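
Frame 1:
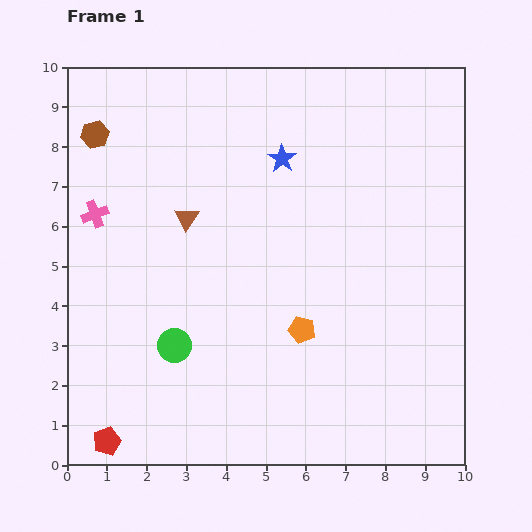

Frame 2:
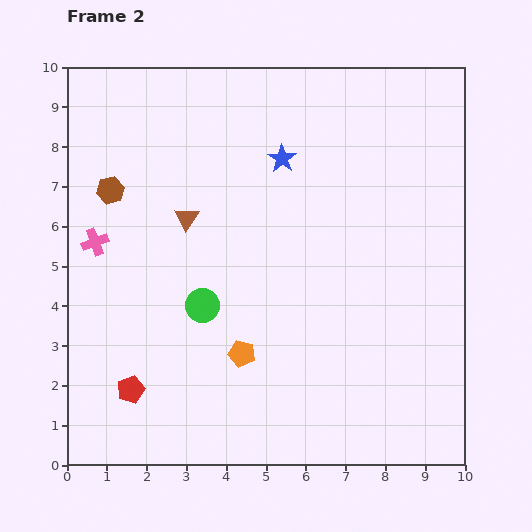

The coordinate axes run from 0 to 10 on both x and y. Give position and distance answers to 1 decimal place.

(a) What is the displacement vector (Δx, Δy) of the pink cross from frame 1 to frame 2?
(0.0, -0.7)

The pink cross was at (0.7, 6.3) in frame 1 and (0.7, 5.6) in frame 2.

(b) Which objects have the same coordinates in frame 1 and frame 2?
the blue star, the brown triangle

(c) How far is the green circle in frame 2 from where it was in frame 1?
1.2

The green circle moved from (2.7, 3.0) to (3.4, 4.0), a distance of √(0.7² + 1.0²) ≈ 1.2.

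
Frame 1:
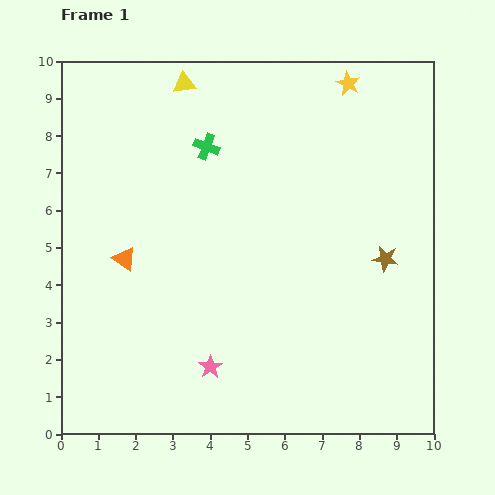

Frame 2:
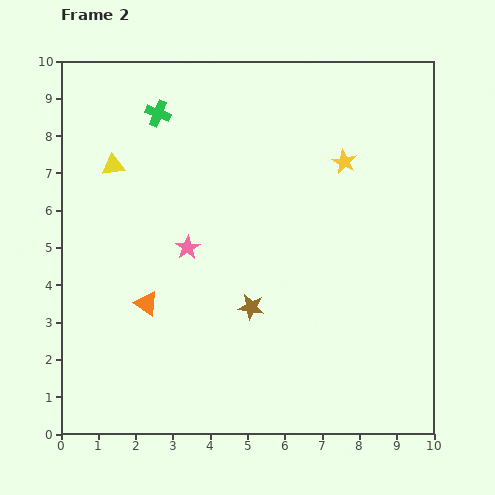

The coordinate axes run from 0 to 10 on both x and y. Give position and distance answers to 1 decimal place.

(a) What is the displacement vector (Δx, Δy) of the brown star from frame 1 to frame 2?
(-3.6, -1.3)

The brown star was at (8.7, 4.7) in frame 1 and (5.1, 3.4) in frame 2.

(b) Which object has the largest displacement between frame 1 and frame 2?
the brown star

(moved 3.8; next 3.3)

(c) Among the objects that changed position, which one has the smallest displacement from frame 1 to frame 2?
the orange triangle

(moved 1.3)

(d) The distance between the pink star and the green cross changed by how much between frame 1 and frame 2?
-2.2

Distance in frame 1: 5.9. Distance in frame 2: 3.7.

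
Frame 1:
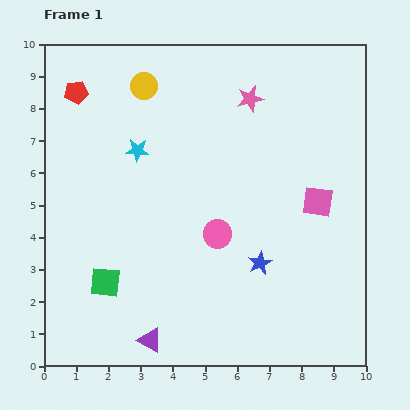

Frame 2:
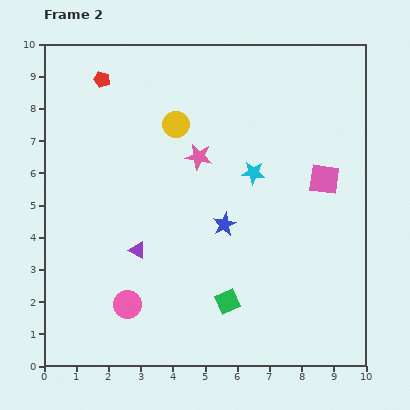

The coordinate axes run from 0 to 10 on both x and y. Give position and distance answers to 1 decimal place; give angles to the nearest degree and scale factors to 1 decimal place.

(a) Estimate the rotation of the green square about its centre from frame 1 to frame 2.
30° counter-clockwise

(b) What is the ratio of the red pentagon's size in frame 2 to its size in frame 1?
0.7×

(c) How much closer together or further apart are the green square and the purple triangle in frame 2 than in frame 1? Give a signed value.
+0.9

Distance in frame 1: 2.3. Distance in frame 2: 3.2.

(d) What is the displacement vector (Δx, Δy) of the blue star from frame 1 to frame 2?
(-1.1, 1.2)

The blue star was at (6.7, 3.2) in frame 1 and (5.6, 4.4) in frame 2.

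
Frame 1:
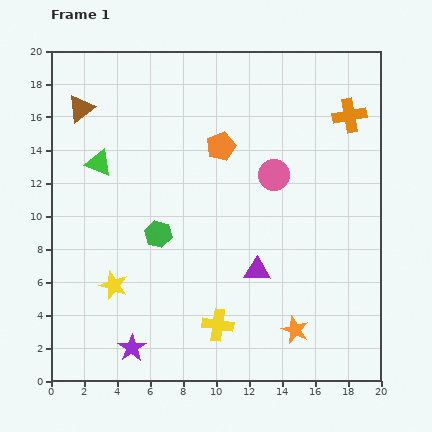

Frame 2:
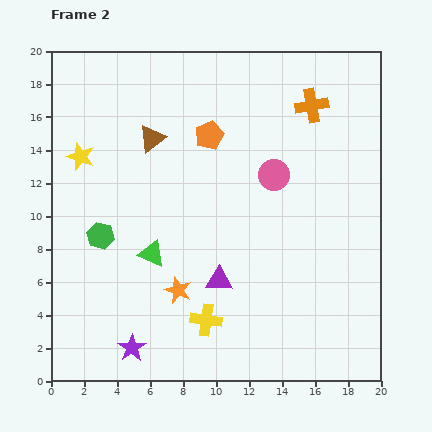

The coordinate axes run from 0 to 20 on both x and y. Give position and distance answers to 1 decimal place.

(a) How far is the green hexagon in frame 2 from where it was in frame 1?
3.5

The green hexagon moved from (6.5, 8.9) to (3.0, 8.8), a distance of √(3.5² + 0.1²) ≈ 3.5.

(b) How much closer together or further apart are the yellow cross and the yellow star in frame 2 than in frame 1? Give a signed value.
+5.8

Distance in frame 1: 6.7. Distance in frame 2: 12.5.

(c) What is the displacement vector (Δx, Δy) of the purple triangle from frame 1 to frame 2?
(-2.3, -0.6)

The purple triangle was at (12.5, 6.7) in frame 1 and (10.2, 6.1) in frame 2.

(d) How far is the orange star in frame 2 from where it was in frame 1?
7.5

The orange star moved from (14.8, 3.1) to (7.7, 5.5), a distance of √(7.1² + 2.4²) ≈ 7.5.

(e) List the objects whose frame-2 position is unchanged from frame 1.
the purple star, the pink circle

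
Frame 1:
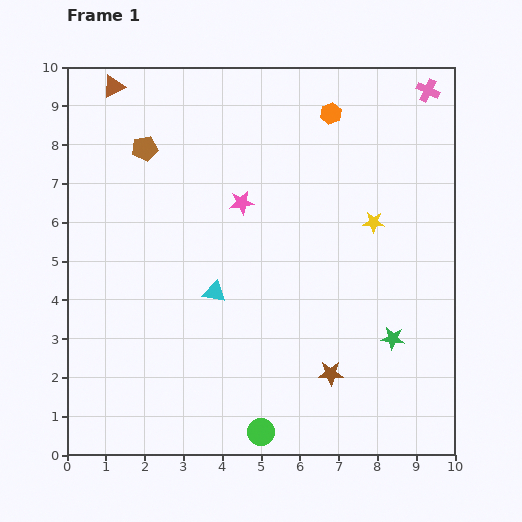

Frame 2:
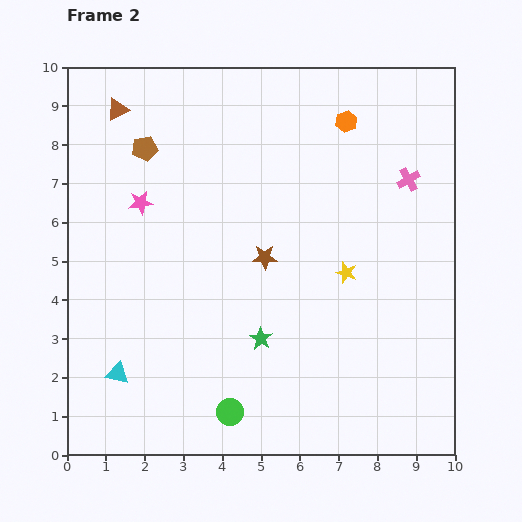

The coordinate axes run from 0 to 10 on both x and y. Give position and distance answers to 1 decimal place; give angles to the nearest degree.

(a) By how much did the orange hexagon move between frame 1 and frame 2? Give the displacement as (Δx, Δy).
(0.4, -0.2)

The orange hexagon was at (6.8, 8.8) in frame 1 and (7.2, 8.6) in frame 2.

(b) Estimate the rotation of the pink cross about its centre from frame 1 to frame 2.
35° clockwise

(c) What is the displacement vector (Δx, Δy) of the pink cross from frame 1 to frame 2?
(-0.5, -2.3)

The pink cross was at (9.3, 9.4) in frame 1 and (8.8, 7.1) in frame 2.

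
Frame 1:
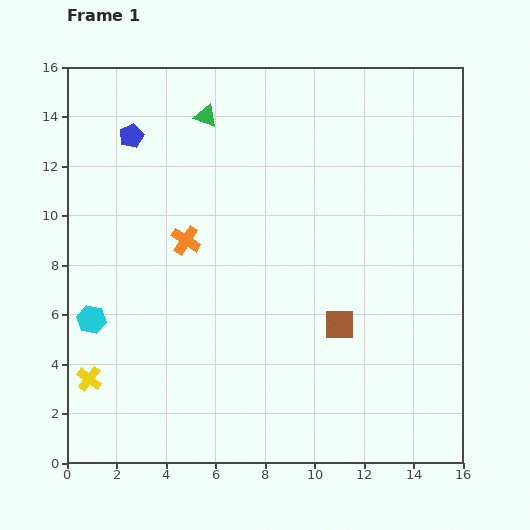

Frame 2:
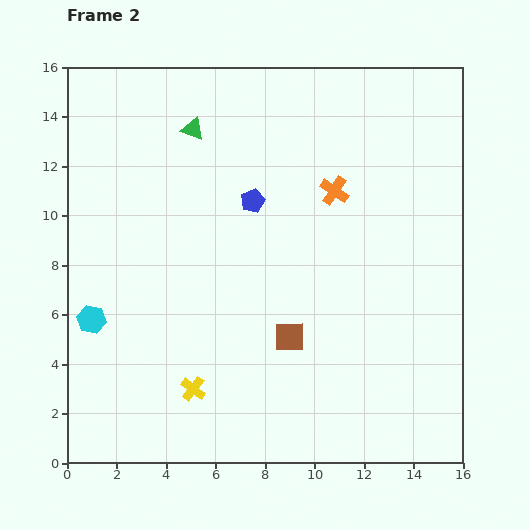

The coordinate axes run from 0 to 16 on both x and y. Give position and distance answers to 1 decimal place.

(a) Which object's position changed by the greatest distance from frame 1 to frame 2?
the orange cross

(moved 6.3; next 5.5)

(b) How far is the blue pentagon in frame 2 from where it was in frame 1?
5.5

The blue pentagon moved from (2.6, 13.2) to (7.5, 10.6), a distance of √(4.9² + 2.6²) ≈ 5.5.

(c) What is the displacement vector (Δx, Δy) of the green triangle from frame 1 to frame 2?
(-0.5, -0.5)

The green triangle was at (5.6, 14.0) in frame 1 and (5.1, 13.5) in frame 2.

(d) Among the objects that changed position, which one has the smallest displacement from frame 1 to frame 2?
the green triangle

(moved 0.7)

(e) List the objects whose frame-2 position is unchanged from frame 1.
the cyan hexagon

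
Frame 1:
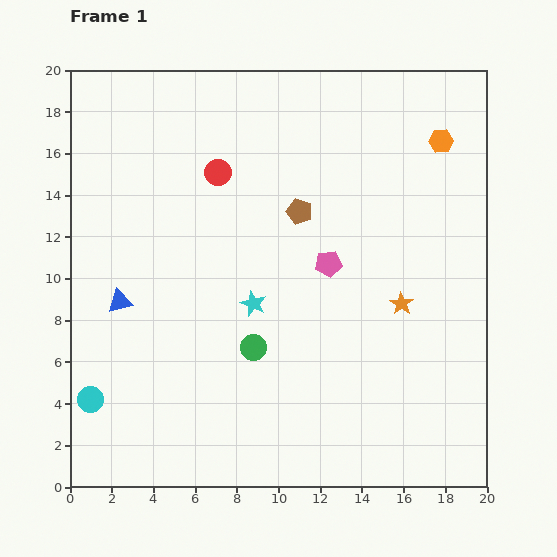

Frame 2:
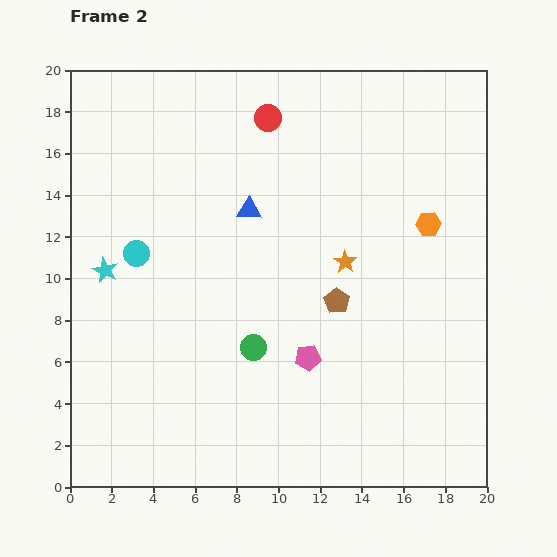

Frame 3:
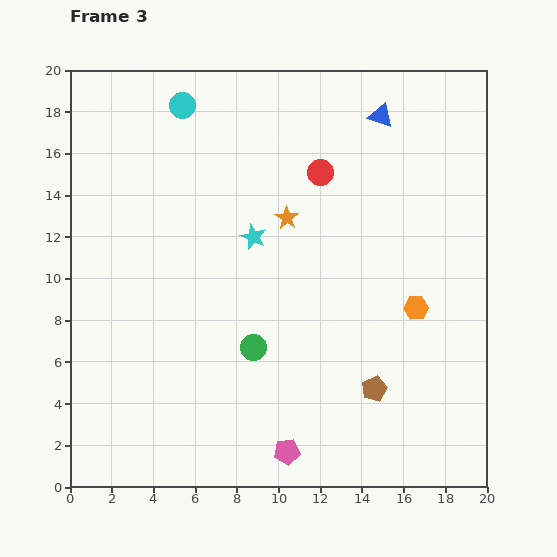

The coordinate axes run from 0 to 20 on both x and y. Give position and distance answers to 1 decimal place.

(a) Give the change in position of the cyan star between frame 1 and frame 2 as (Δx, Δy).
(-7.1, 1.6)

The cyan star was at (8.8, 8.8) in frame 1 and (1.7, 10.4) in frame 2.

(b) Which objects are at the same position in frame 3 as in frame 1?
the green circle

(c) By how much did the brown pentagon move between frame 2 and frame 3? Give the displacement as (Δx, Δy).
(1.8, -4.2)

The brown pentagon was at (12.8, 8.9) in frame 2 and (14.6, 4.7) in frame 3.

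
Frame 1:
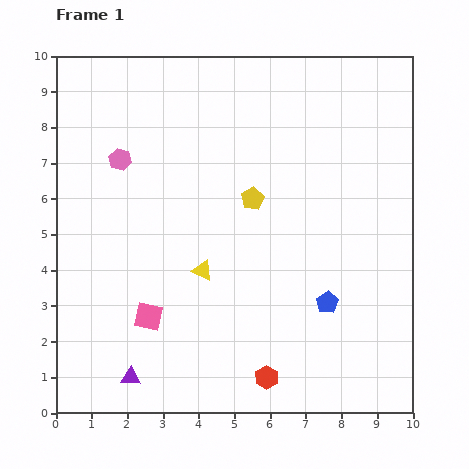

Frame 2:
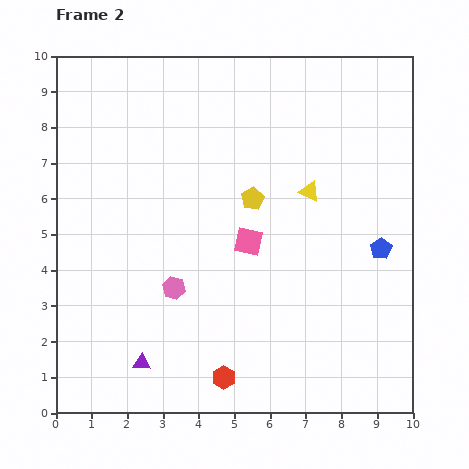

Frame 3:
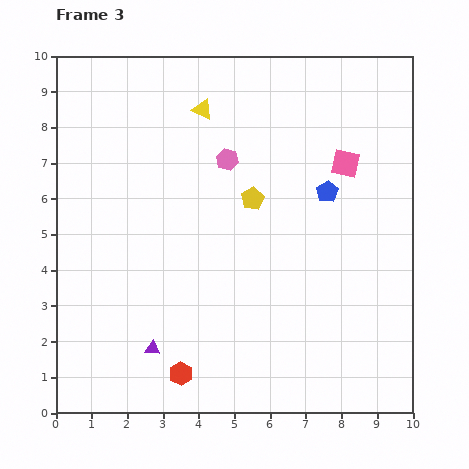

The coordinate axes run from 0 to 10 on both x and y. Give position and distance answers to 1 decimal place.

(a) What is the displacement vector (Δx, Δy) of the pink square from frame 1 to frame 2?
(2.8, 2.1)

The pink square was at (2.6, 2.7) in frame 1 and (5.4, 4.8) in frame 2.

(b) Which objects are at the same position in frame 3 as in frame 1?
the yellow pentagon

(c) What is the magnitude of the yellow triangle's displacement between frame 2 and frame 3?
3.8

The yellow triangle moved from (7.1, 6.2) to (4.1, 8.5), a distance of √(3.0² + 2.3²) ≈ 3.8.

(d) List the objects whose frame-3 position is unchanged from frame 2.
the yellow pentagon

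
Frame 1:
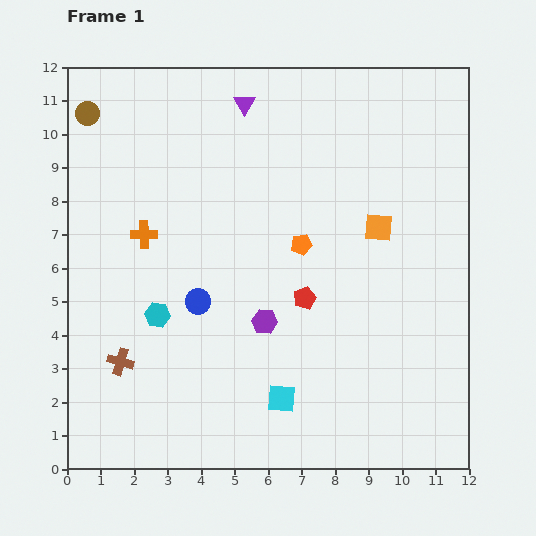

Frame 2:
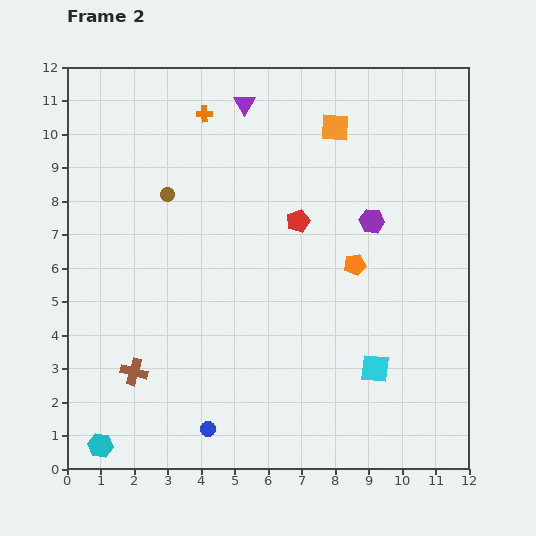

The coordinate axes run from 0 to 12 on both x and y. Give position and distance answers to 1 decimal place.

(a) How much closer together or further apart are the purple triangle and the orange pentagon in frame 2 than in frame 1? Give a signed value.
+1.3

Distance in frame 1: 4.5. Distance in frame 2: 5.8.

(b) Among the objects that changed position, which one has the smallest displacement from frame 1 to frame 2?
the brown cross

(moved 0.5)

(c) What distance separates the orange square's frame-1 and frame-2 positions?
3.3

The orange square moved from (9.3, 7.2) to (8.0, 10.2), a distance of √(1.3² + 3.0²) ≈ 3.3.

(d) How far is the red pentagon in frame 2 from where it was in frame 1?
2.3

The red pentagon moved from (7.1, 5.1) to (6.9, 7.4), a distance of √(0.2² + 2.3²) ≈ 2.3.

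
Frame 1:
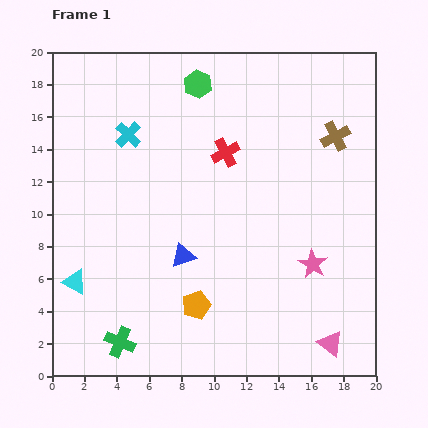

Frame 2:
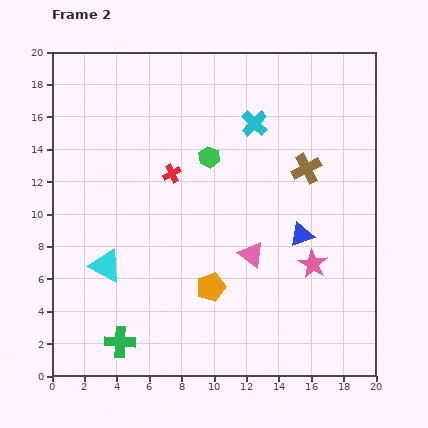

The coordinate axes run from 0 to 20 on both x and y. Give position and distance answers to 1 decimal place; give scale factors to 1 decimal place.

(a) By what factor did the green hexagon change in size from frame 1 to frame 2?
0.8×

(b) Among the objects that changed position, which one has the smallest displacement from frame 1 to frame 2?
the orange pentagon

(moved 1.4)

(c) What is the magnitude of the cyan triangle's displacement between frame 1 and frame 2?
2.1

The cyan triangle moved from (1.4, 5.8) to (3.3, 6.8), a distance of √(1.9² + 1.0²) ≈ 2.1.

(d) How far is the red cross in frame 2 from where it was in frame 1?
3.5

The red cross moved from (10.7, 13.8) to (7.4, 12.5), a distance of √(3.3² + 1.3²) ≈ 3.5.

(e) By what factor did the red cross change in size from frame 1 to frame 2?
0.6×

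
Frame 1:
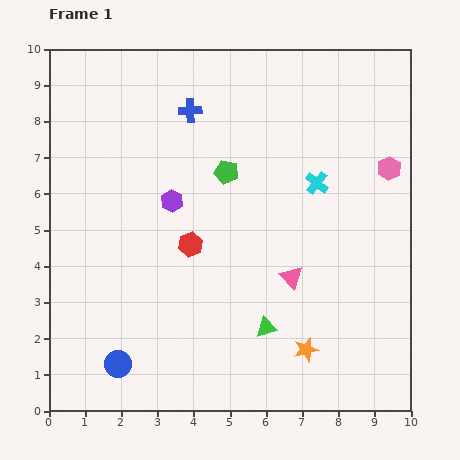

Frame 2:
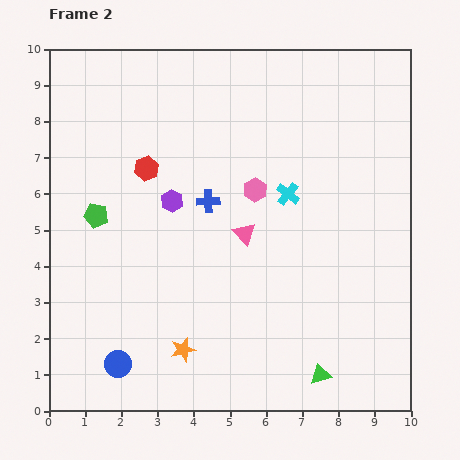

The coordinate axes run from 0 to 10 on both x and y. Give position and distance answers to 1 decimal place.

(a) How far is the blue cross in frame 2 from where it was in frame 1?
2.5

The blue cross moved from (3.9, 8.3) to (4.4, 5.8), a distance of √(0.5² + 2.5²) ≈ 2.5.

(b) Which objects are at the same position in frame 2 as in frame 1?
the blue circle, the purple hexagon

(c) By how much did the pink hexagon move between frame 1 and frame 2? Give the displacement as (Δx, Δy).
(-3.7, -0.6)

The pink hexagon was at (9.4, 6.7) in frame 1 and (5.7, 6.1) in frame 2.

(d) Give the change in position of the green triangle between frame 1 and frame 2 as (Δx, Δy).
(1.5, -1.3)

The green triangle was at (6.0, 2.3) in frame 1 and (7.5, 1.0) in frame 2.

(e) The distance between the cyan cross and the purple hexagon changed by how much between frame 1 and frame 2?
-0.8

Distance in frame 1: 4.0. Distance in frame 2: 3.2.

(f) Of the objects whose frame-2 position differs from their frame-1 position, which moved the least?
the cyan cross

(moved 0.9)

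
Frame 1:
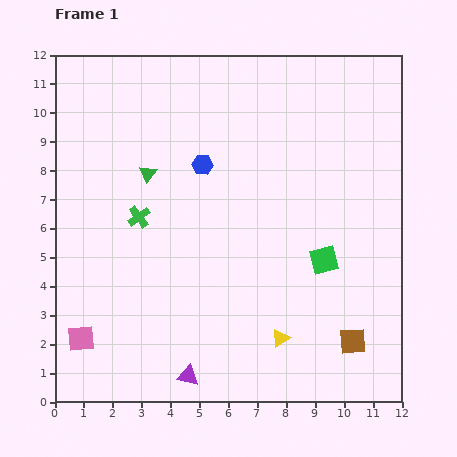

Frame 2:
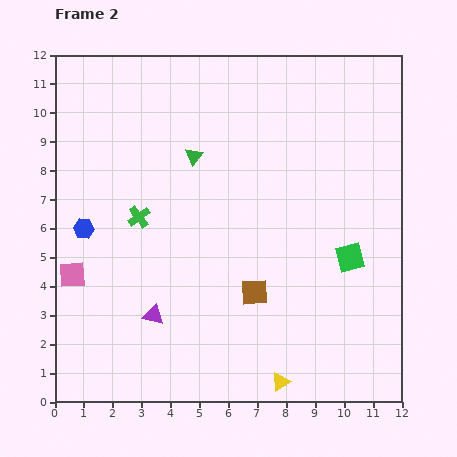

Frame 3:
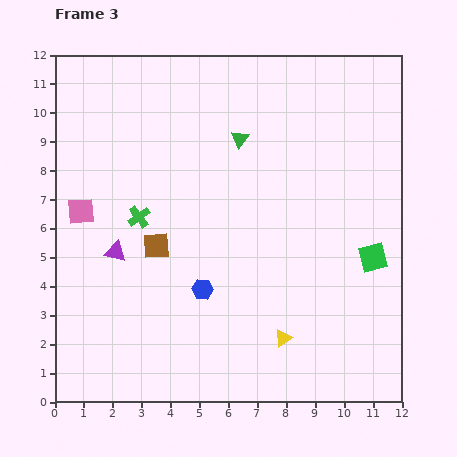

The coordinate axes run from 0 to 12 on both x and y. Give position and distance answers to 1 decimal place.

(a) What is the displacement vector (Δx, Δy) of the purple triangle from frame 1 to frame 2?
(-1.2, 2.1)

The purple triangle was at (4.6, 0.9) in frame 1 and (3.4, 3.0) in frame 2.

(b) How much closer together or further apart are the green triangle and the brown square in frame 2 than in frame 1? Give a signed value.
-4.1

Distance in frame 1: 9.2. Distance in frame 2: 5.1.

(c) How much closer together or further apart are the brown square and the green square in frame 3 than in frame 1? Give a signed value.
+4.5

Distance in frame 1: 3.0. Distance in frame 3: 7.5.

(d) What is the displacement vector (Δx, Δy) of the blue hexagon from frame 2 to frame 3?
(4.1, -2.1)

The blue hexagon was at (1.0, 6.0) in frame 2 and (5.1, 3.9) in frame 3.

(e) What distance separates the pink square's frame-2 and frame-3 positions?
2.2

The pink square moved from (0.6, 4.4) to (0.9, 6.6), a distance of √(0.3² + 2.2²) ≈ 2.2.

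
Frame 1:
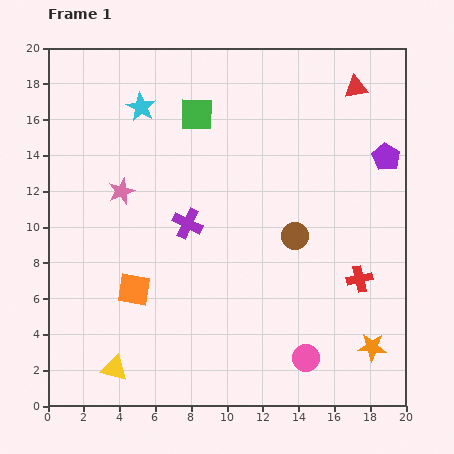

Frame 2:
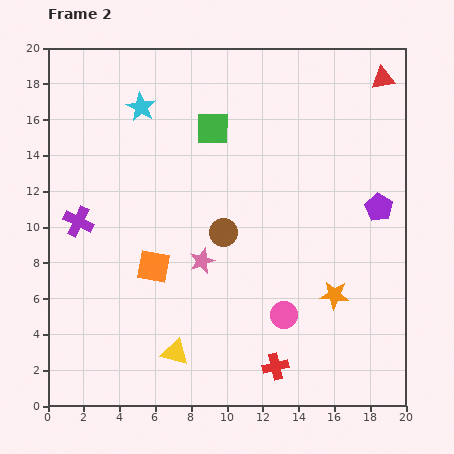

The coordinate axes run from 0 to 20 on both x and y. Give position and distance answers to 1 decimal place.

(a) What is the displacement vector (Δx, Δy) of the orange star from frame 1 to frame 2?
(-2.1, 2.9)

The orange star was at (18.1, 3.3) in frame 1 and (16.0, 6.2) in frame 2.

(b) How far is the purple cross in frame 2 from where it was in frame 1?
6.1

The purple cross moved from (7.8, 10.2) to (1.7, 10.3), a distance of √(6.1² + 0.1²) ≈ 6.1.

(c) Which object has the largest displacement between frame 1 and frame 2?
the red cross

(moved 6.8; next 6.1)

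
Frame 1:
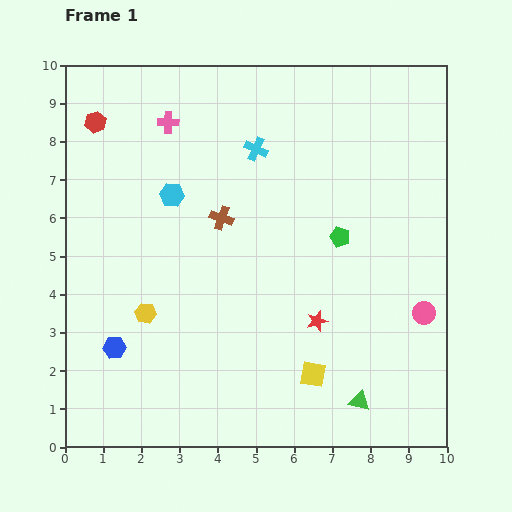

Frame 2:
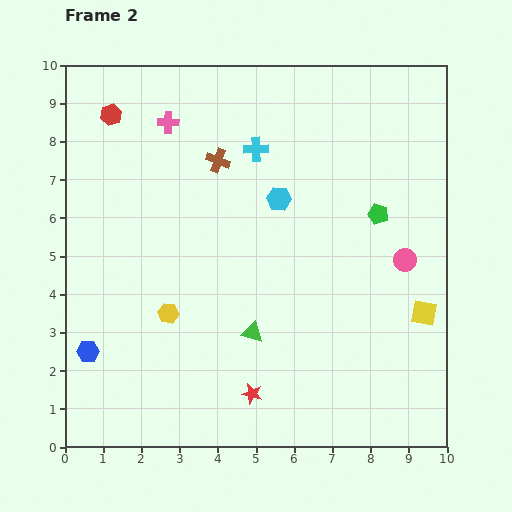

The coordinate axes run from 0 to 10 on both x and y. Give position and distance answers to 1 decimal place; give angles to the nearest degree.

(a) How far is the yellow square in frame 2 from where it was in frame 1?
3.3

The yellow square moved from (6.5, 1.9) to (9.4, 3.5), a distance of √(2.9² + 1.6²) ≈ 3.3.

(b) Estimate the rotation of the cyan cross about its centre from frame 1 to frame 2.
28° counter-clockwise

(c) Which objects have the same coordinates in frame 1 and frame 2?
the cyan cross, the pink cross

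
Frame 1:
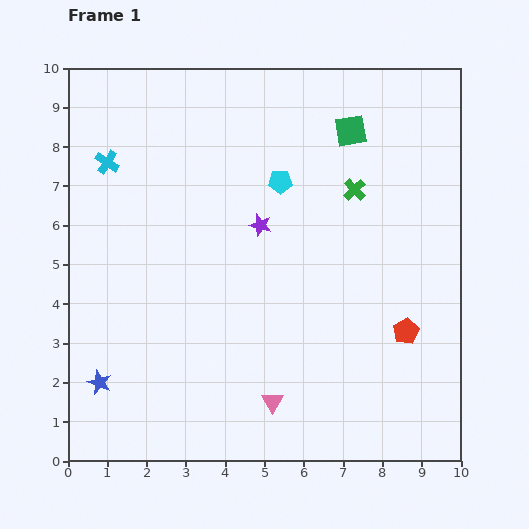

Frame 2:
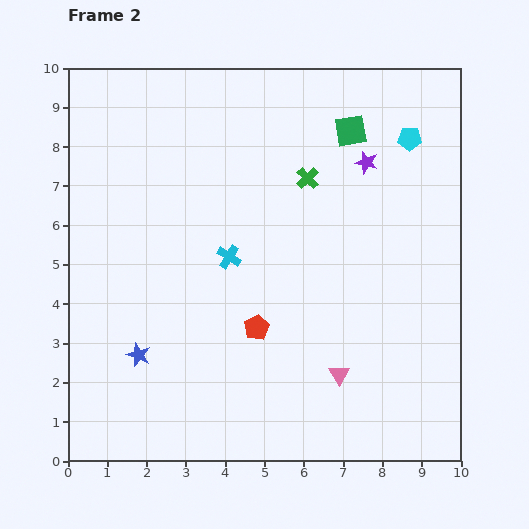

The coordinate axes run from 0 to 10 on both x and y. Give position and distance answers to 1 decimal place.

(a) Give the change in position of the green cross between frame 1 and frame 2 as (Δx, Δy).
(-1.2, 0.3)

The green cross was at (7.3, 6.9) in frame 1 and (6.1, 7.2) in frame 2.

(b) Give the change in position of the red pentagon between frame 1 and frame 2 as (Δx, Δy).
(-3.8, 0.1)

The red pentagon was at (8.6, 3.3) in frame 1 and (4.8, 3.4) in frame 2.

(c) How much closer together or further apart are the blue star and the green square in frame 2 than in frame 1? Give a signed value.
-1.2

Distance in frame 1: 9.1. Distance in frame 2: 7.9.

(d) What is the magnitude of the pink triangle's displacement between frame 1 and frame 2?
1.8

The pink triangle moved from (5.2, 1.5) to (6.9, 2.2), a distance of √(1.7² + 0.7²) ≈ 1.8.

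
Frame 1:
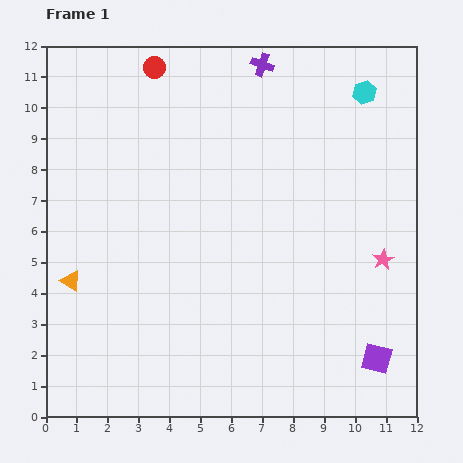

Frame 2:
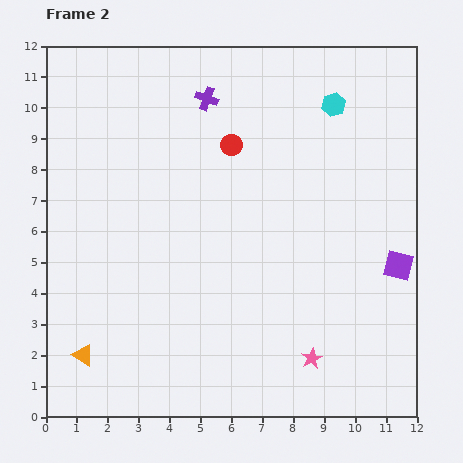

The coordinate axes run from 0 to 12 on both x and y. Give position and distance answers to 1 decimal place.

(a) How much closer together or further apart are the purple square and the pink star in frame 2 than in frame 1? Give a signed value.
+0.9

Distance in frame 1: 3.2. Distance in frame 2: 4.1.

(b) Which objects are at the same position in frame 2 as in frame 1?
none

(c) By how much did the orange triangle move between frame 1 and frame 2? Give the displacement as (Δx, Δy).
(0.4, -2.4)

The orange triangle was at (0.8, 4.4) in frame 1 and (1.2, 2.0) in frame 2.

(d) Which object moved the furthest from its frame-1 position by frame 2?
the pink star

(moved 3.9; next 3.5)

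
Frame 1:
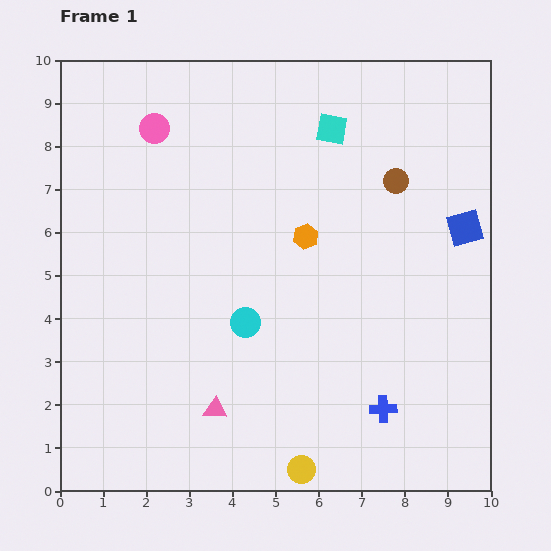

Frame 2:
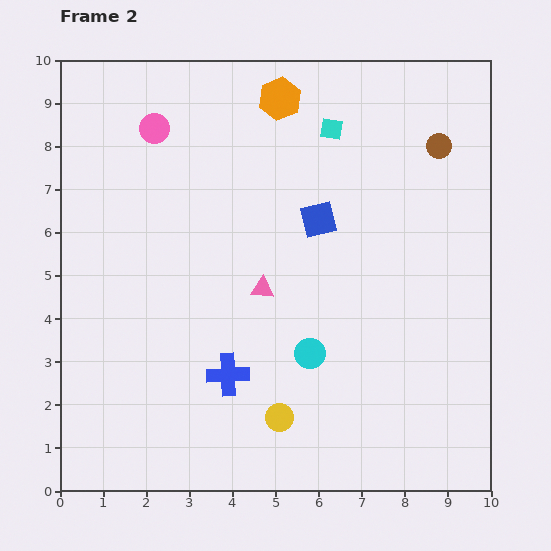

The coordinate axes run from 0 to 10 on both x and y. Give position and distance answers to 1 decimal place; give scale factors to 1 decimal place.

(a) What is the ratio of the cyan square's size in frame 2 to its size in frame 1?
0.7×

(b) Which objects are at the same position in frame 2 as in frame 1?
the pink circle, the cyan square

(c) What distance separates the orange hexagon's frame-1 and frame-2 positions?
3.3

The orange hexagon moved from (5.7, 5.9) to (5.1, 9.1), a distance of √(0.6² + 3.2²) ≈ 3.3.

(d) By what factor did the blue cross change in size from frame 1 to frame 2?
1.6×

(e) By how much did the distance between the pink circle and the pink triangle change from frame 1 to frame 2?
-2.1

Distance in frame 1: 6.6. Distance in frame 2: 4.5.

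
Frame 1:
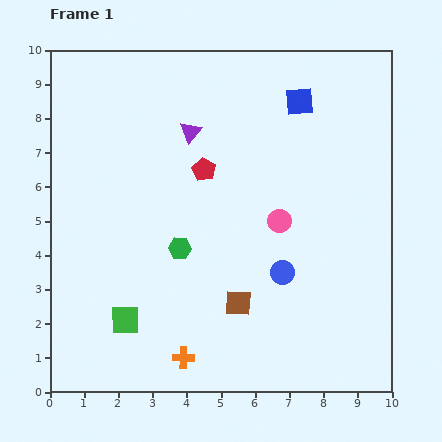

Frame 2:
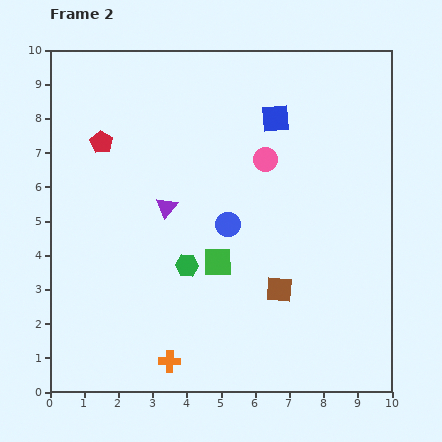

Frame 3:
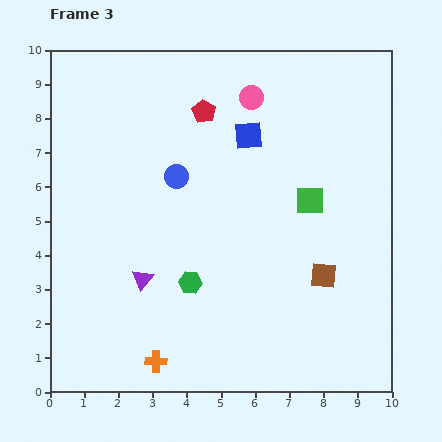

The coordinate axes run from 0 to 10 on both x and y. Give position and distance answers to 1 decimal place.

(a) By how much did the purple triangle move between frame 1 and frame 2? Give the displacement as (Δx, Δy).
(-0.7, -2.2)

The purple triangle was at (4.1, 7.6) in frame 1 and (3.4, 5.4) in frame 2.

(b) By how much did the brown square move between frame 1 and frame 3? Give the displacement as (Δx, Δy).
(2.5, 0.8)

The brown square was at (5.5, 2.6) in frame 1 and (8.0, 3.4) in frame 3.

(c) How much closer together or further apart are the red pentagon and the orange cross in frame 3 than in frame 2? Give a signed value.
+0.7

Distance in frame 2: 6.7. Distance in frame 3: 7.4.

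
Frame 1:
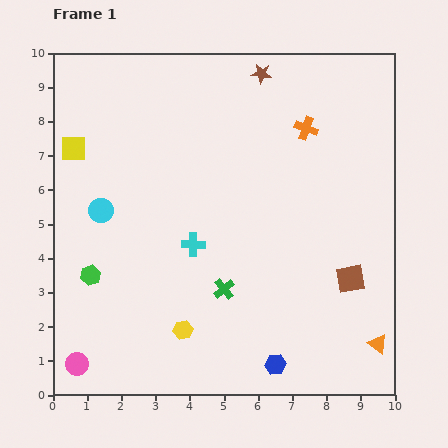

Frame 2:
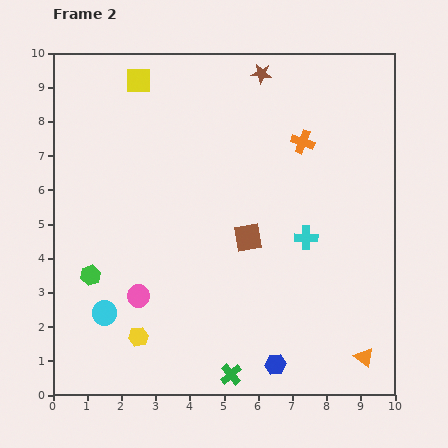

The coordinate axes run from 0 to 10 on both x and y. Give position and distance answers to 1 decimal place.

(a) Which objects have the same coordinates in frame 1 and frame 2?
the green hexagon, the blue hexagon, the brown star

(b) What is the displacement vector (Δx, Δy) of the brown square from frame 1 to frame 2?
(-3.0, 1.2)

The brown square was at (8.7, 3.4) in frame 1 and (5.7, 4.6) in frame 2.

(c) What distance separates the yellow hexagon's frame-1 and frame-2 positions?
1.3

The yellow hexagon moved from (3.8, 1.9) to (2.5, 1.7), a distance of √(1.3² + 0.2²) ≈ 1.3.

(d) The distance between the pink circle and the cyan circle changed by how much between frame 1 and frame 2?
-3.5

Distance in frame 1: 4.6. Distance in frame 2: 1.1.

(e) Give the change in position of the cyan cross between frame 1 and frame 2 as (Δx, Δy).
(3.3, 0.2)

The cyan cross was at (4.1, 4.4) in frame 1 and (7.4, 4.6) in frame 2.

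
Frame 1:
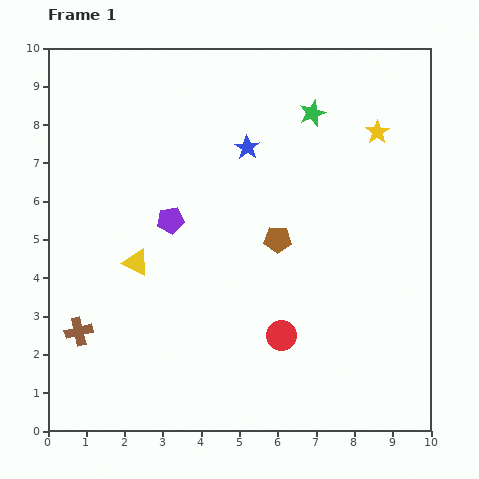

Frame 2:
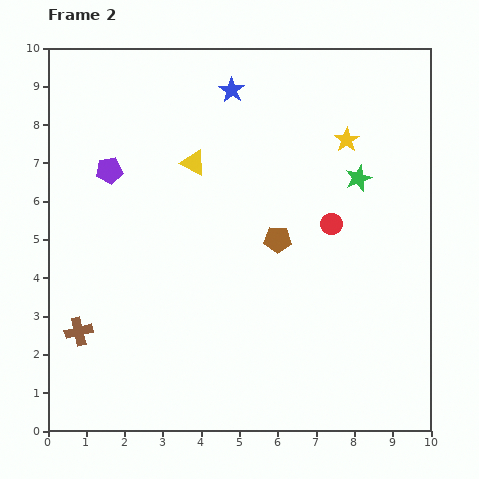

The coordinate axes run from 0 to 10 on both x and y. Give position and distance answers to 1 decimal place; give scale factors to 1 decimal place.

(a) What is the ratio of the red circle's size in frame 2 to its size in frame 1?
0.7×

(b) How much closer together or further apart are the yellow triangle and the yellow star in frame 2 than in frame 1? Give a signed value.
-3.2

Distance in frame 1: 7.2. Distance in frame 2: 4.0.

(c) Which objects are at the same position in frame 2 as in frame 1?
the brown pentagon, the brown cross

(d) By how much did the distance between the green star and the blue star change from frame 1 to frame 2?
+2.1

Distance in frame 1: 1.9. Distance in frame 2: 4.0.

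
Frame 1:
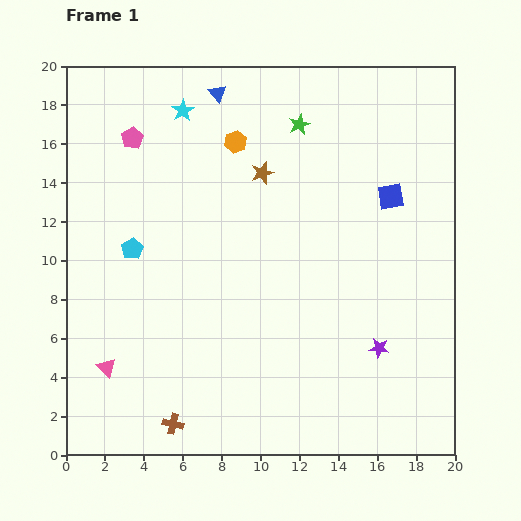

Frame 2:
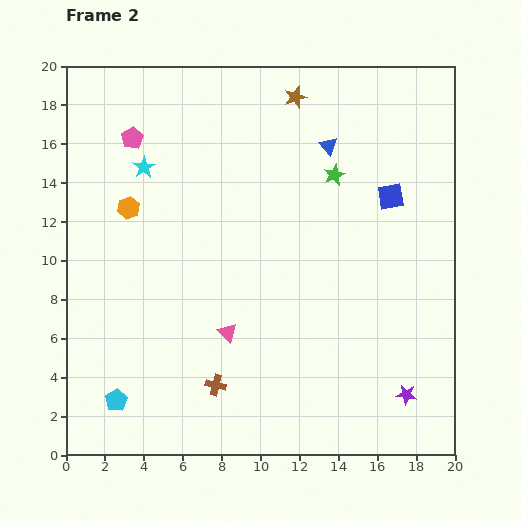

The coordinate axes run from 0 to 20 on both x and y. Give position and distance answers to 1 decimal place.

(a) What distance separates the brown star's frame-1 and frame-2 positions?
4.3

The brown star moved from (10.1, 14.5) to (11.8, 18.4), a distance of √(1.7² + 3.9²) ≈ 4.3.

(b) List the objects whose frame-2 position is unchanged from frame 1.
the pink pentagon, the blue square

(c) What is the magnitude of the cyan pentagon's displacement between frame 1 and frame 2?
7.8

The cyan pentagon moved from (3.4, 10.6) to (2.6, 2.8), a distance of √(0.8² + 7.8²) ≈ 7.8.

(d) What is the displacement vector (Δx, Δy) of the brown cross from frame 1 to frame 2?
(2.2, 2.0)

The brown cross was at (5.5, 1.6) in frame 1 and (7.7, 3.6) in frame 2.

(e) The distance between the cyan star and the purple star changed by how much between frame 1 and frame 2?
+2.1

Distance in frame 1: 15.8. Distance in frame 2: 17.9.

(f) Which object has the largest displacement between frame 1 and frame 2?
the cyan pentagon

(moved 7.8; next 6.5)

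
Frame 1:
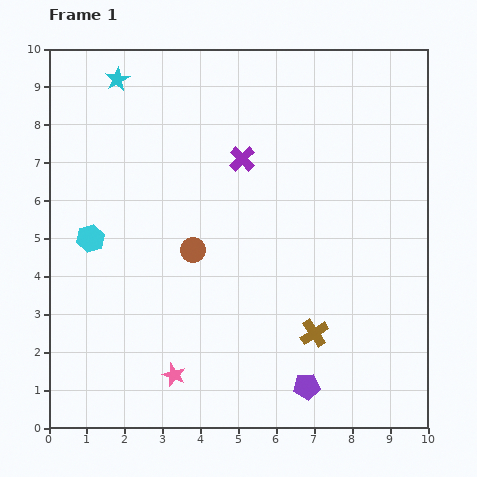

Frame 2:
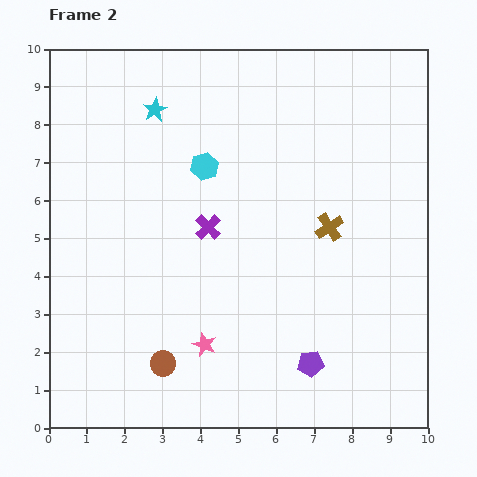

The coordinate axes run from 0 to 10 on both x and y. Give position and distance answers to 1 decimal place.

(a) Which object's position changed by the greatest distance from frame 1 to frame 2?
the cyan hexagon

(moved 3.6; next 3.1)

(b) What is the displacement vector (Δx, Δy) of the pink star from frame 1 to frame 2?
(0.8, 0.8)

The pink star was at (3.3, 1.4) in frame 1 and (4.1, 2.2) in frame 2.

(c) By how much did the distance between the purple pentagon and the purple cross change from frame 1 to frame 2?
-1.7

Distance in frame 1: 6.2. Distance in frame 2: 4.5.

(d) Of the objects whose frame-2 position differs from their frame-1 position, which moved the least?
the purple pentagon

(moved 0.6)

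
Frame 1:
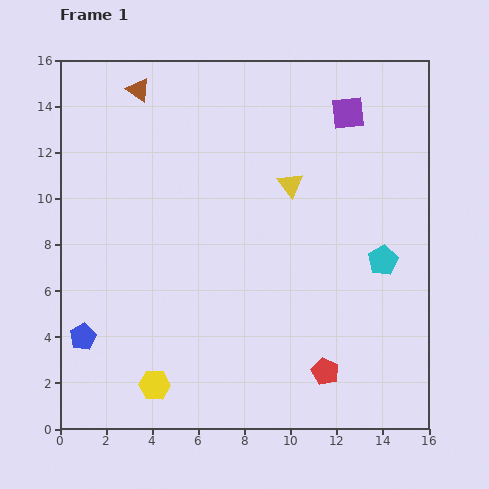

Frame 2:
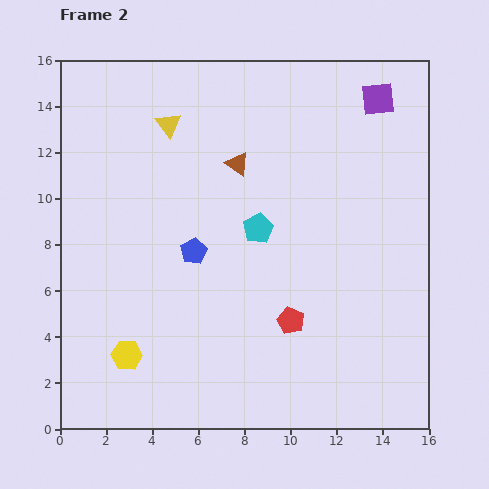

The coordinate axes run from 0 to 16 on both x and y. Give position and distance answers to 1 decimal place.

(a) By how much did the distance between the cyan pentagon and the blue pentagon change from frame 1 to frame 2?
-10.4

Distance in frame 1: 13.4. Distance in frame 2: 3.0.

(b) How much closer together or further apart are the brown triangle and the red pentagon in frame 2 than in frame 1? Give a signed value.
-7.4

Distance in frame 1: 14.6. Distance in frame 2: 7.2.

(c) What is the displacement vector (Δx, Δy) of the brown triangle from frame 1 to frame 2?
(4.3, -3.2)

The brown triangle was at (3.4, 14.7) in frame 1 and (7.7, 11.5) in frame 2.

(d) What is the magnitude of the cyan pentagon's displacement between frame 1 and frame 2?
5.6

The cyan pentagon moved from (14.0, 7.3) to (8.6, 8.7), a distance of √(5.4² + 1.4²) ≈ 5.6.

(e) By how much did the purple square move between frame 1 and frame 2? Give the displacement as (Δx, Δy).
(1.3, 0.6)

The purple square was at (12.5, 13.7) in frame 1 and (13.8, 14.3) in frame 2.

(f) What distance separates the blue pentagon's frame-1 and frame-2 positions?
6.1

The blue pentagon moved from (1.0, 4.0) to (5.8, 7.7), a distance of √(4.8² + 3.7²) ≈ 6.1.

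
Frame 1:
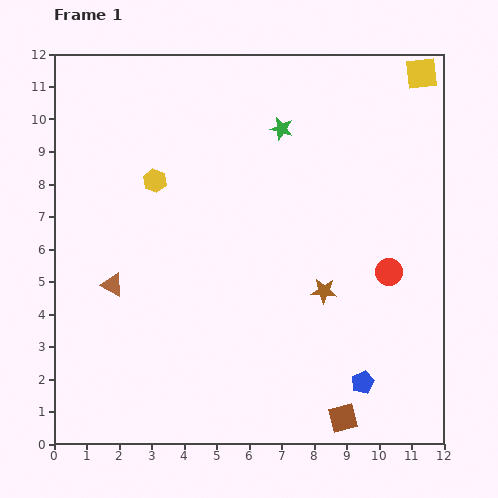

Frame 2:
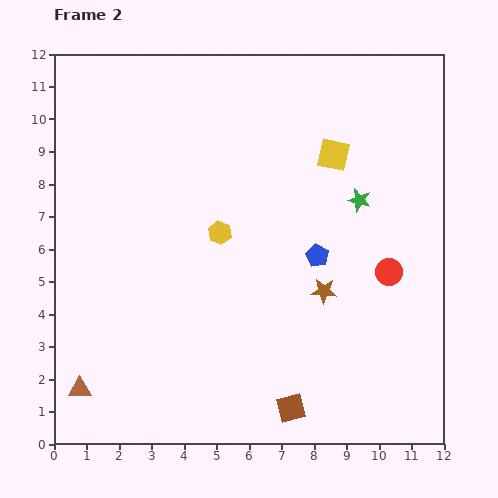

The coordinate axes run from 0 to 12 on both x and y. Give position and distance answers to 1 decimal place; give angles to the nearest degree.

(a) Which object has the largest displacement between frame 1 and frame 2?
the blue pentagon

(moved 4.1; next 3.7)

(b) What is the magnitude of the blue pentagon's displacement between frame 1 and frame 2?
4.1

The blue pentagon moved from (9.5, 1.9) to (8.1, 5.8), a distance of √(1.4² + 3.9²) ≈ 4.1.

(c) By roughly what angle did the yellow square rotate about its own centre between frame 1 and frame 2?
19° clockwise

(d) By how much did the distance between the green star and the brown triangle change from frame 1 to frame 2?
+3.3

Distance in frame 1: 7.1. Distance in frame 2: 10.4.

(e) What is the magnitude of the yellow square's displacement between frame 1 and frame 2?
3.7

The yellow square moved from (11.3, 11.4) to (8.6, 8.9), a distance of √(2.7² + 2.5²) ≈ 3.7.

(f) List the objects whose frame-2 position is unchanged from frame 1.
the red circle, the brown star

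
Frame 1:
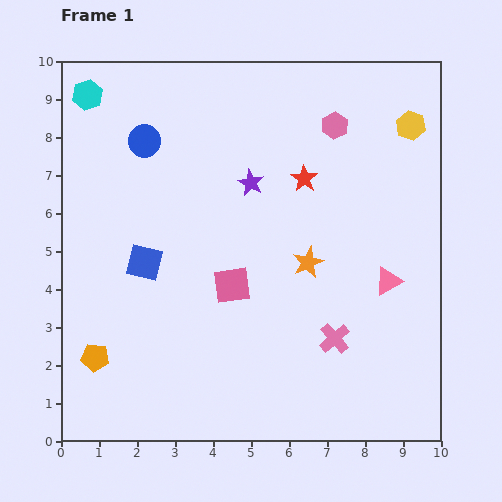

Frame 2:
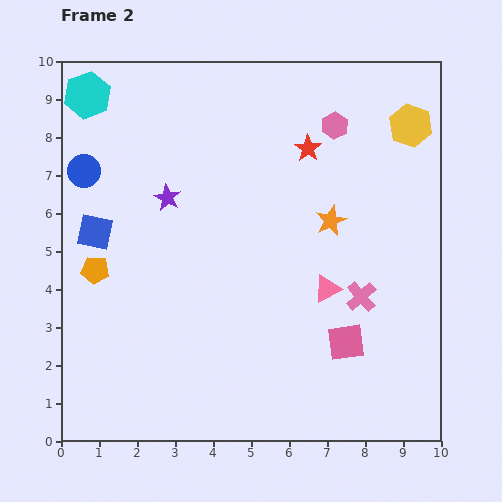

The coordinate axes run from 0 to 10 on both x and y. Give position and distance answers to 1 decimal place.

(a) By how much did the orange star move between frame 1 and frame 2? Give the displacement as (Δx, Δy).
(0.6, 1.1)

The orange star was at (6.5, 4.7) in frame 1 and (7.1, 5.8) in frame 2.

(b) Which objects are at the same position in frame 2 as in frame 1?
the cyan hexagon, the pink hexagon, the yellow hexagon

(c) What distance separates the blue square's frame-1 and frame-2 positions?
1.5

The blue square moved from (2.2, 4.7) to (0.9, 5.5), a distance of √(1.3² + 0.8²) ≈ 1.5.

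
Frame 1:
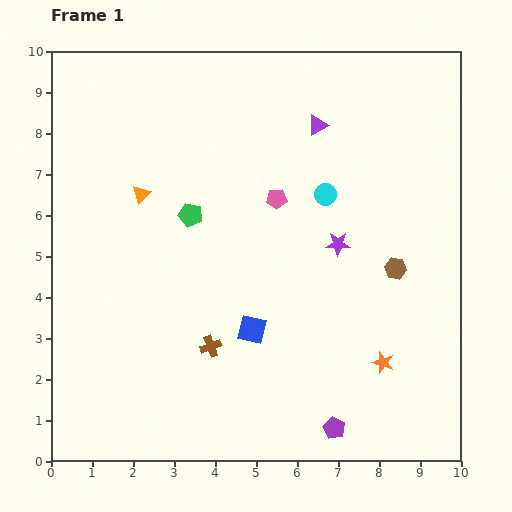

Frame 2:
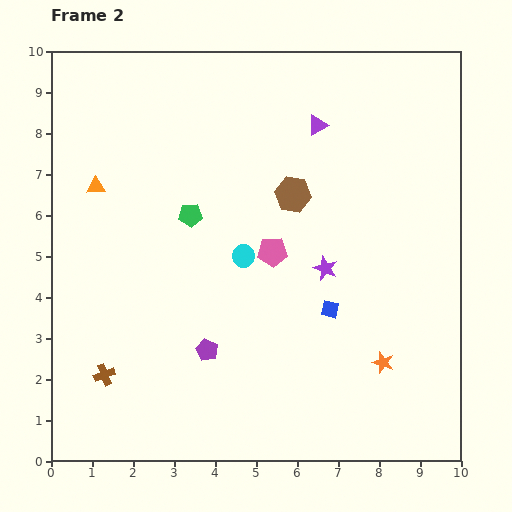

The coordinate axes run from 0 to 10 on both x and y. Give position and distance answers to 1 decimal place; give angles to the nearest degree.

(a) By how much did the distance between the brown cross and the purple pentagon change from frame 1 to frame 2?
-1.0

Distance in frame 1: 3.6. Distance in frame 2: 2.6.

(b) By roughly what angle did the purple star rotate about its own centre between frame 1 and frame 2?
22° clockwise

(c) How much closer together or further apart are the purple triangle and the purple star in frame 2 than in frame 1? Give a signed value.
+0.6

Distance in frame 1: 2.9. Distance in frame 2: 3.5.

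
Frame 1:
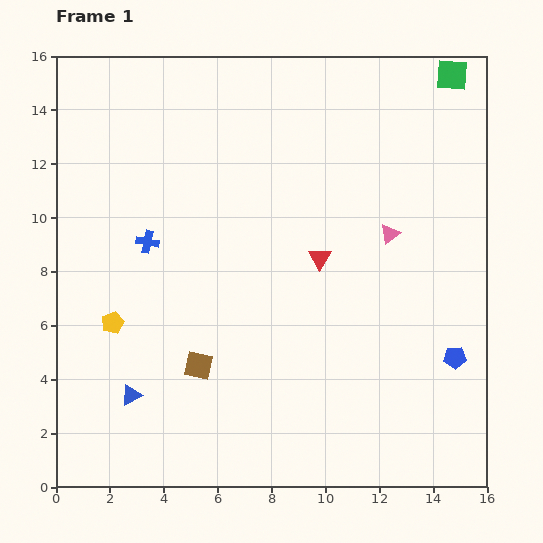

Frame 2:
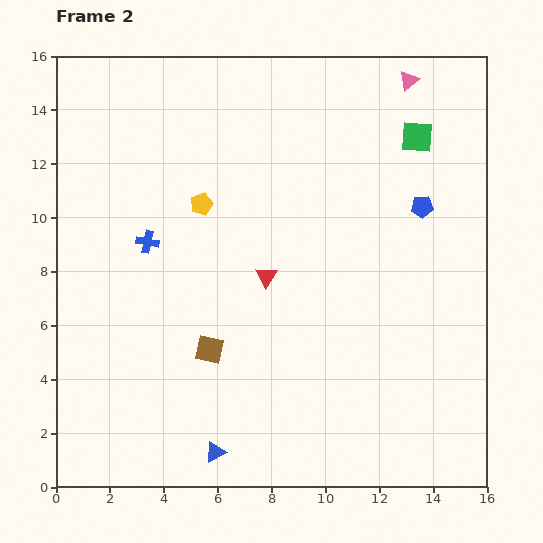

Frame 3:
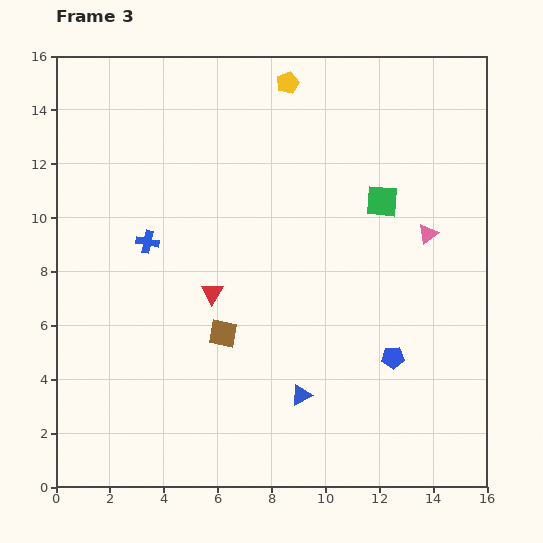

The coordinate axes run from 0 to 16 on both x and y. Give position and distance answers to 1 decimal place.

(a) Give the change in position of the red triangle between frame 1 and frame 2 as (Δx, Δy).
(-2.0, -0.7)

The red triangle was at (9.8, 8.5) in frame 1 and (7.8, 7.8) in frame 2.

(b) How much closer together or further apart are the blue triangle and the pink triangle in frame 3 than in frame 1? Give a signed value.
-3.7

Distance in frame 1: 11.3. Distance in frame 3: 7.6.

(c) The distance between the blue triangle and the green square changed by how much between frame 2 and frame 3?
-6.1

Distance in frame 2: 13.9. Distance in frame 3: 7.8.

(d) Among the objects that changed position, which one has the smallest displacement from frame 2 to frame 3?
the brown square

(moved 0.8)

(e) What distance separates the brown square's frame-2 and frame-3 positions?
0.8

The brown square moved from (5.7, 5.1) to (6.2, 5.7), a distance of √(0.5² + 0.6²) ≈ 0.8.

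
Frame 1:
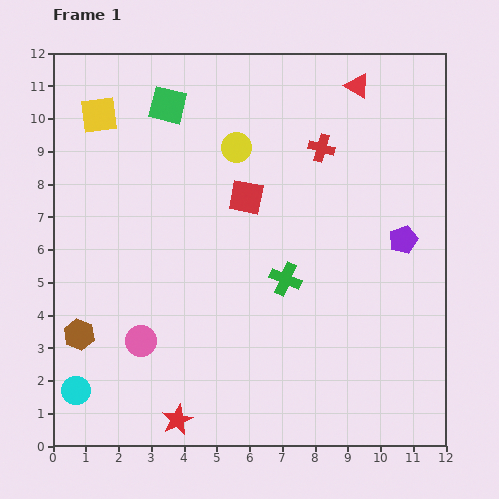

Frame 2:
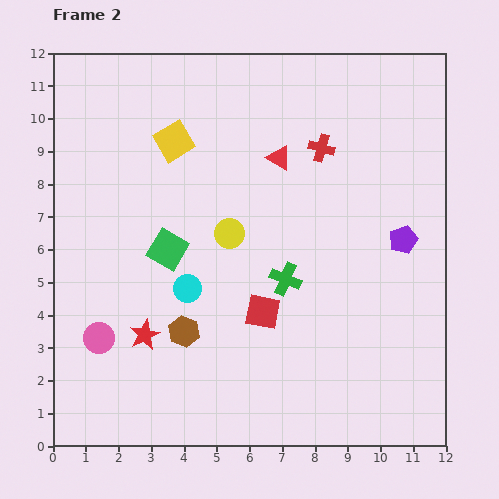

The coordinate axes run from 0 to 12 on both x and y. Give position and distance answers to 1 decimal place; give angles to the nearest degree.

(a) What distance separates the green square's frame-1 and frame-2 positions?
4.4

The green square moved from (3.5, 10.4) to (3.5, 6.0), a distance of √(0.0² + 4.4²) ≈ 4.4.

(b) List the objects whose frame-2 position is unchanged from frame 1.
the purple pentagon, the green cross, the red cross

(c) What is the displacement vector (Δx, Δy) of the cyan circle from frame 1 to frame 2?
(3.4, 3.1)

The cyan circle was at (0.7, 1.7) in frame 1 and (4.1, 4.8) in frame 2.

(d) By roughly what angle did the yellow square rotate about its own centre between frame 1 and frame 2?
24° counter-clockwise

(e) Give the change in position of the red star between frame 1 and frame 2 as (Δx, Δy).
(-1.0, 2.6)

The red star was at (3.8, 0.8) in frame 1 and (2.8, 3.4) in frame 2.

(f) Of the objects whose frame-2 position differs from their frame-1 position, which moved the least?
the pink circle

(moved 1.3)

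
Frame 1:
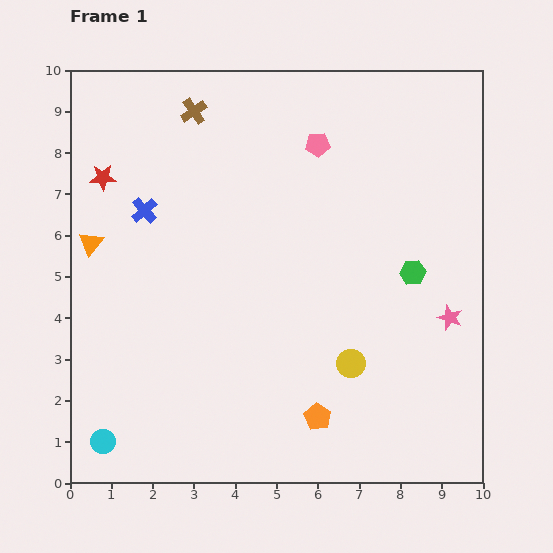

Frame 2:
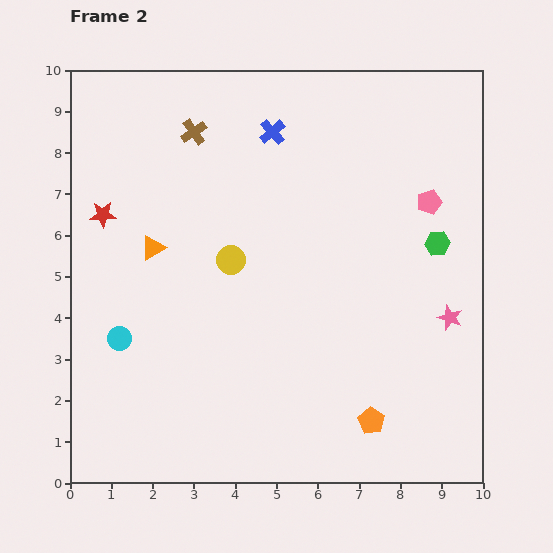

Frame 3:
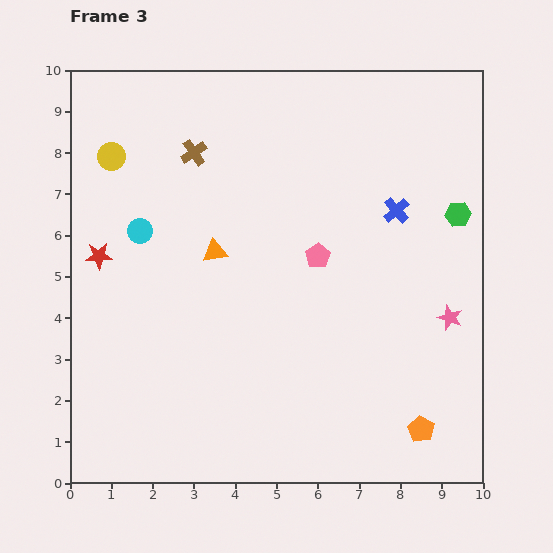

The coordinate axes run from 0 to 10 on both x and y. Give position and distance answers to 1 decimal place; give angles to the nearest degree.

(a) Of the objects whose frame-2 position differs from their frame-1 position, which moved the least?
the brown cross

(moved 0.5)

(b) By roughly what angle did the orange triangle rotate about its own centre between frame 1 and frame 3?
42° clockwise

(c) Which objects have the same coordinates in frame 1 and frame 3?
the pink star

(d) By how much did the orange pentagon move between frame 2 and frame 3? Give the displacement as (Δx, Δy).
(1.2, -0.2)

The orange pentagon was at (7.3, 1.5) in frame 2 and (8.5, 1.3) in frame 3.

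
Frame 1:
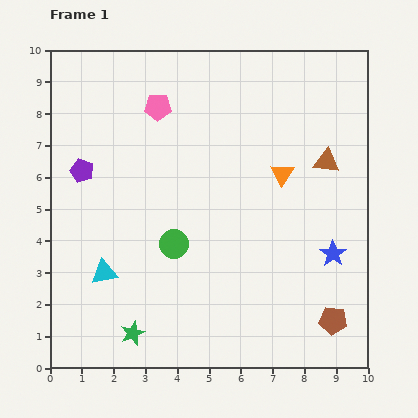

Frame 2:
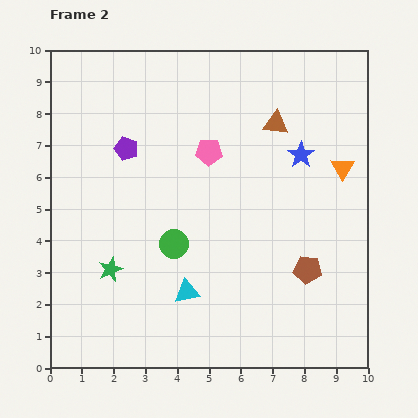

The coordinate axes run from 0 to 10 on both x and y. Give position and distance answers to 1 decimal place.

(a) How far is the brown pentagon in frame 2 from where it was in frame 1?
1.8

The brown pentagon moved from (8.9, 1.5) to (8.1, 3.1), a distance of √(0.8² + 1.6²) ≈ 1.8.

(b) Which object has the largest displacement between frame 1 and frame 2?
the blue star

(moved 3.3; next 2.7)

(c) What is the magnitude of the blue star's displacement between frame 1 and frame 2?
3.3

The blue star moved from (8.9, 3.6) to (7.9, 6.7), a distance of √(1.0² + 3.1²) ≈ 3.3.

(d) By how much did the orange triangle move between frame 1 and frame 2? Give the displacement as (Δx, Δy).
(1.9, 0.2)

The orange triangle was at (7.3, 6.1) in frame 1 and (9.2, 6.3) in frame 2.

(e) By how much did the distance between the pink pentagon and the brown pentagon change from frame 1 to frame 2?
-3.9

Distance in frame 1: 8.7. Distance in frame 2: 4.8.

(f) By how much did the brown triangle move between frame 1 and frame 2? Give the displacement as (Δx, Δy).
(-1.6, 1.2)

The brown triangle was at (8.7, 6.5) in frame 1 and (7.1, 7.7) in frame 2.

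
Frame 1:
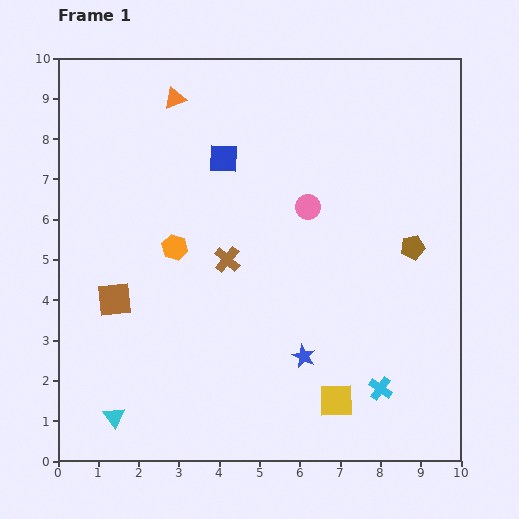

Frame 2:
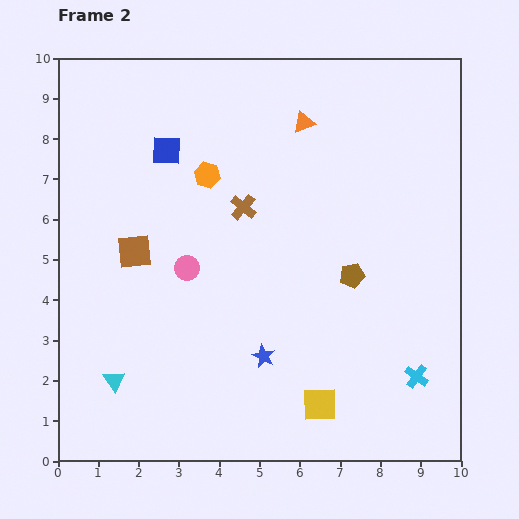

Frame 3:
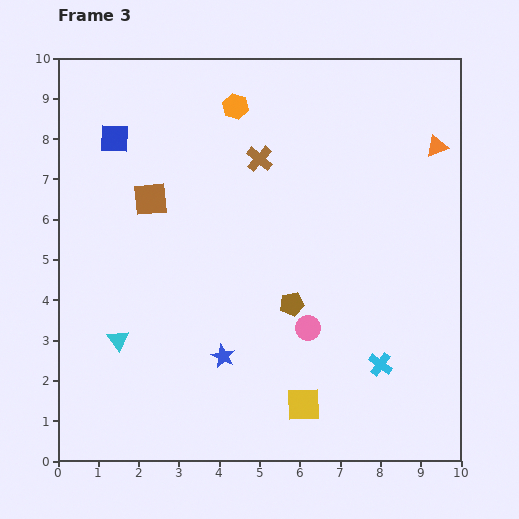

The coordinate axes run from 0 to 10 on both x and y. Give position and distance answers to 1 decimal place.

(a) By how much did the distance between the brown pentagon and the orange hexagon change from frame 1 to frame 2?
-1.5

Distance in frame 1: 5.9. Distance in frame 2: 4.4.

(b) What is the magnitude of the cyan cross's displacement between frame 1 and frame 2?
0.9

The cyan cross moved from (8.0, 1.8) to (8.9, 2.1), a distance of √(0.9² + 0.3²) ≈ 0.9.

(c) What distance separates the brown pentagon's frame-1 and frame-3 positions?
3.3

The brown pentagon moved from (8.8, 5.3) to (5.8, 3.9), a distance of √(3.0² + 1.4²) ≈ 3.3.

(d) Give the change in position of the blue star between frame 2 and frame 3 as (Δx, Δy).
(-1.0, 0.0)

The blue star was at (5.1, 2.6) in frame 2 and (4.1, 2.6) in frame 3.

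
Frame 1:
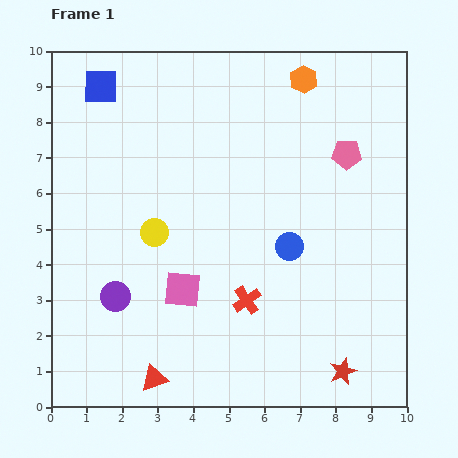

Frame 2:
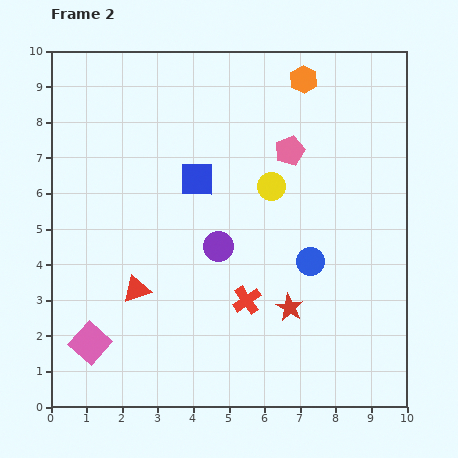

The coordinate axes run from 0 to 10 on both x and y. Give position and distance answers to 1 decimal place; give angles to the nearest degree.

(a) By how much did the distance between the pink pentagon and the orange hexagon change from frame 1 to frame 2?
-0.4

Distance in frame 1: 2.4. Distance in frame 2: 2.0.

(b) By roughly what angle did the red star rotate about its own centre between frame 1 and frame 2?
20° counter-clockwise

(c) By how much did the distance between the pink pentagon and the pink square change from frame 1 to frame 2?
+1.8

Distance in frame 1: 6.0. Distance in frame 2: 7.8.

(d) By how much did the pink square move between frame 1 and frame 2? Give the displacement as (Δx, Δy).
(-2.6, -1.5)

The pink square was at (3.7, 3.3) in frame 1 and (1.1, 1.8) in frame 2.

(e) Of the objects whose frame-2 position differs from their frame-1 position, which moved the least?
the blue circle

(moved 0.7)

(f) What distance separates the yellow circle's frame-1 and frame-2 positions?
3.5

The yellow circle moved from (2.9, 4.9) to (6.2, 6.2), a distance of √(3.3² + 1.3²) ≈ 3.5.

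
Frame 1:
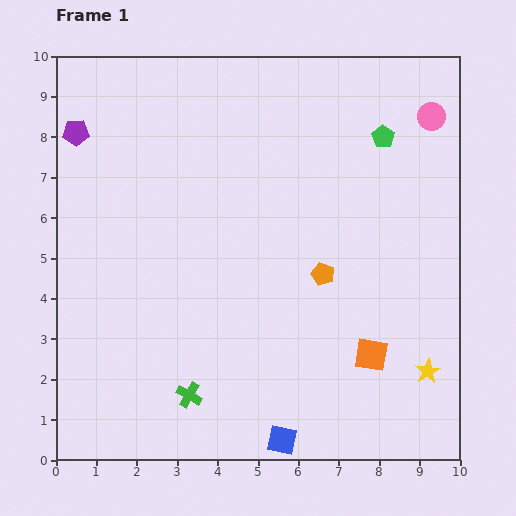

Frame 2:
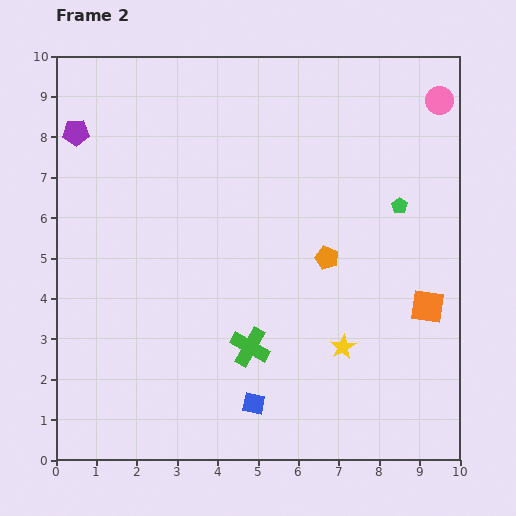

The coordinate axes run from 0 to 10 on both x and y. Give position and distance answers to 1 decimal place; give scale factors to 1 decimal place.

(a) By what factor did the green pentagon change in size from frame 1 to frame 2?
0.7×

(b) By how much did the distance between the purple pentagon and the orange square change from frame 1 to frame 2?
+0.6

Distance in frame 1: 9.1. Distance in frame 2: 9.7.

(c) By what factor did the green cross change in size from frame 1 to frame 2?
1.5×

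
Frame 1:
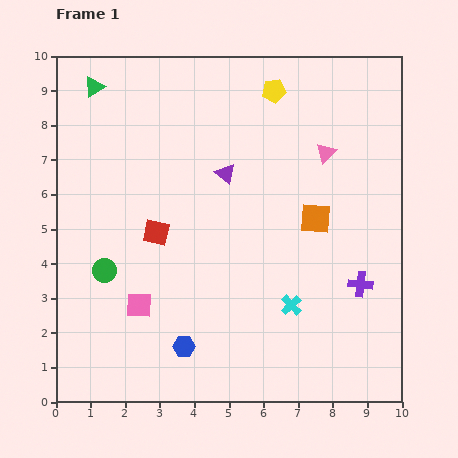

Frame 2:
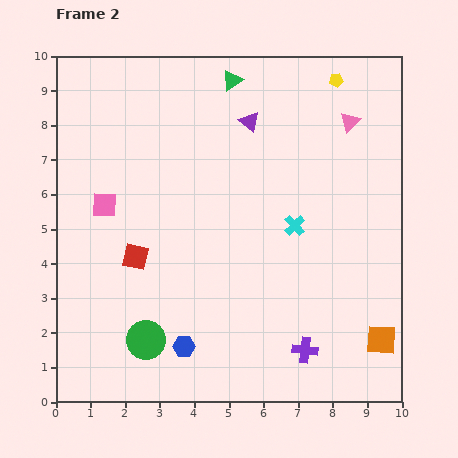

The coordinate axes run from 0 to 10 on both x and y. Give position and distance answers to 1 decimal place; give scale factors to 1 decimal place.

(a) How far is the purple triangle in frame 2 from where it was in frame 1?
1.7

The purple triangle moved from (4.9, 6.6) to (5.6, 8.1), a distance of √(0.7² + 1.5²) ≈ 1.7.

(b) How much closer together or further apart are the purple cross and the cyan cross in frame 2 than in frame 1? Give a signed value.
+1.5

Distance in frame 1: 2.1. Distance in frame 2: 3.6.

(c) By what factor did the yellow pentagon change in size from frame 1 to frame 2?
0.6×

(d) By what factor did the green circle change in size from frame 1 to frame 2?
1.6×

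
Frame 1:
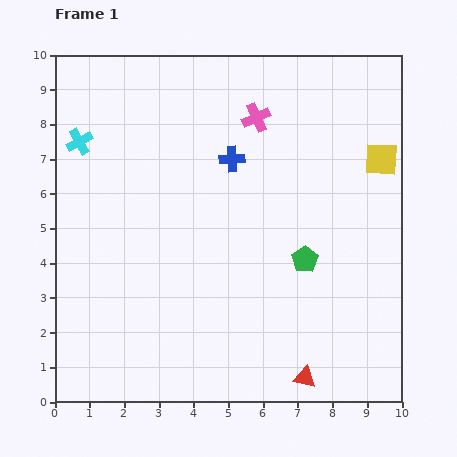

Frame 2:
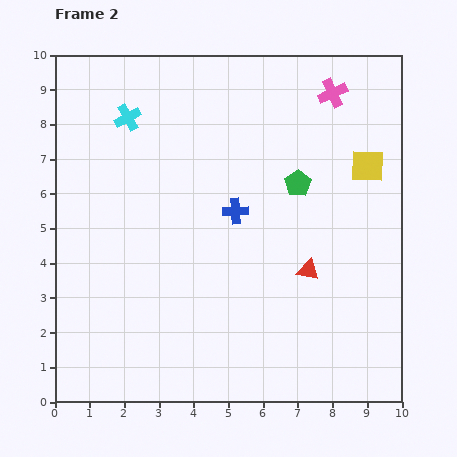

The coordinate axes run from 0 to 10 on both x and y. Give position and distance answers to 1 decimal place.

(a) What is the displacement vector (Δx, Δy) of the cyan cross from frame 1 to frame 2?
(1.4, 0.7)

The cyan cross was at (0.7, 7.5) in frame 1 and (2.1, 8.2) in frame 2.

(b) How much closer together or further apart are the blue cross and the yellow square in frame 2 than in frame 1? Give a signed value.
-0.3

Distance in frame 1: 4.3. Distance in frame 2: 4.0.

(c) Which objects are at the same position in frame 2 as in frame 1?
none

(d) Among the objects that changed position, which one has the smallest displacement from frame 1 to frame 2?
the yellow square

(moved 0.4)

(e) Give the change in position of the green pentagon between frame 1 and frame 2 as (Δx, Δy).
(-0.2, 2.2)

The green pentagon was at (7.2, 4.1) in frame 1 and (7.0, 6.3) in frame 2.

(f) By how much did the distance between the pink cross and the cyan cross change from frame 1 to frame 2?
+0.8

Distance in frame 1: 5.1. Distance in frame 2: 5.9.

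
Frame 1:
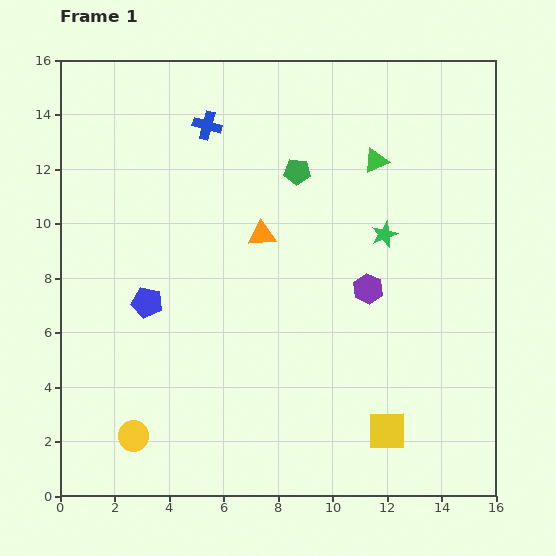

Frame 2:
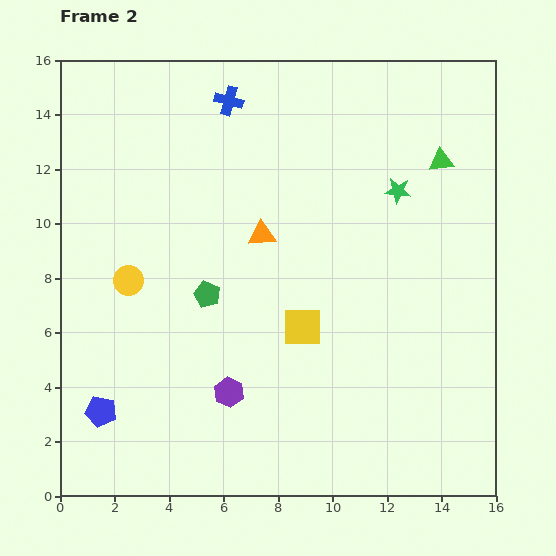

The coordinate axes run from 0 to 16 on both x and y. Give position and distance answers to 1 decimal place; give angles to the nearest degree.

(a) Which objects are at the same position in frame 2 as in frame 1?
the orange triangle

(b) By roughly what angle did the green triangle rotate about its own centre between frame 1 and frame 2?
19° clockwise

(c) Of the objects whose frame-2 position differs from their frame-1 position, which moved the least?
the blue cross

(moved 1.2)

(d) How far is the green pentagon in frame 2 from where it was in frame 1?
5.6

The green pentagon moved from (8.7, 11.9) to (5.4, 7.4), a distance of √(3.3² + 4.5²) ≈ 5.6.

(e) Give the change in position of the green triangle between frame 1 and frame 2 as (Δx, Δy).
(2.4, 0.0)

The green triangle was at (11.6, 12.3) in frame 1 and (14.0, 12.3) in frame 2.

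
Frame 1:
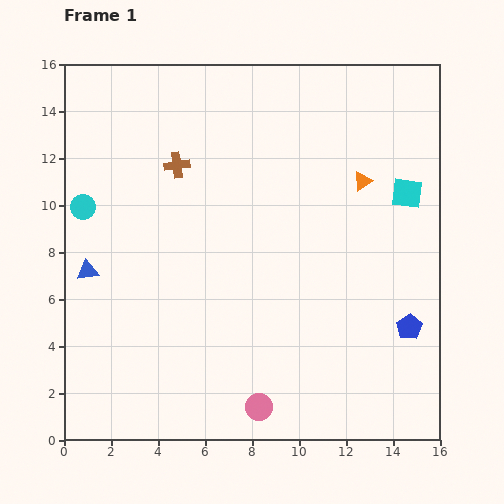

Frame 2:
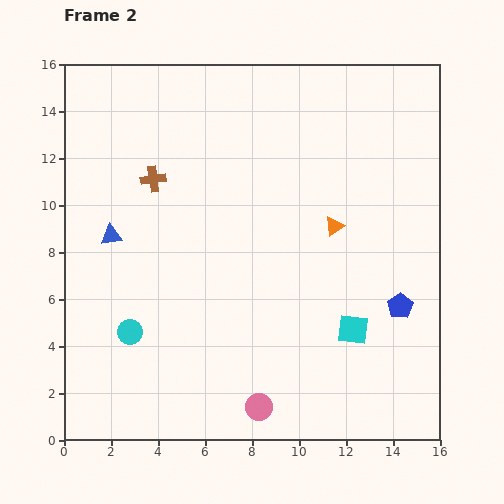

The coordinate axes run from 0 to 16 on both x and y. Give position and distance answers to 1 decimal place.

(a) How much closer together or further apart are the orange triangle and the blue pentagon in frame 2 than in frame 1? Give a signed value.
-2.1

Distance in frame 1: 6.5. Distance in frame 2: 4.4.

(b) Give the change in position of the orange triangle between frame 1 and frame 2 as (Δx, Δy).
(-1.2, -1.9)

The orange triangle was at (12.7, 11.0) in frame 1 and (11.5, 9.1) in frame 2.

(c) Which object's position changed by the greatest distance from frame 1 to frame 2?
the cyan square

(moved 6.2; next 5.7)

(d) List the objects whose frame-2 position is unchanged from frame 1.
the pink circle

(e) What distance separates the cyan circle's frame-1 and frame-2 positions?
5.7

The cyan circle moved from (0.8, 9.9) to (2.8, 4.6), a distance of √(2.0² + 5.3²) ≈ 5.7.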